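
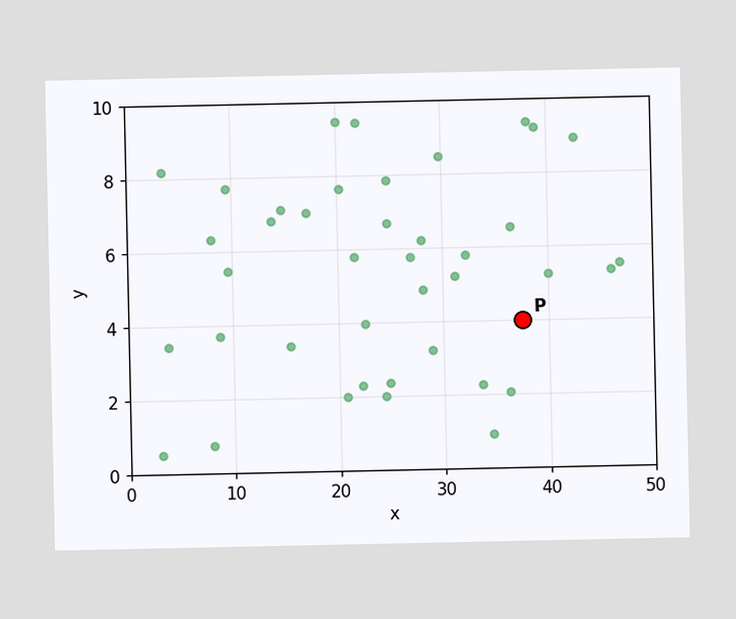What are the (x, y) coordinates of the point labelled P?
Following the gridlines from P to each axis, P sits at (37.5, 4).

(37.5, 4)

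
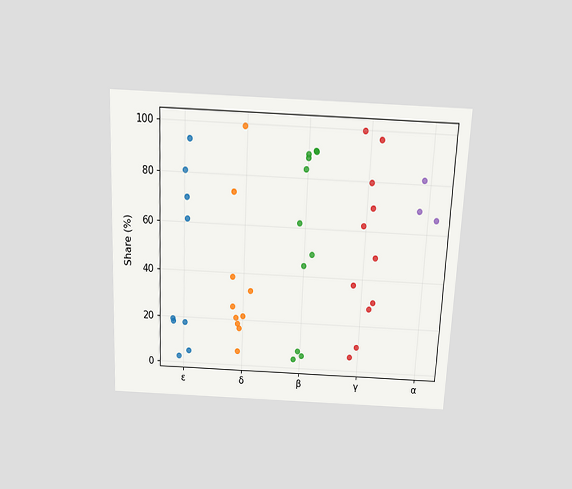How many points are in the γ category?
11

The chart is tilted about 3° clockwise and viewed slightly from above. Counting the markers in the γ column gives 11.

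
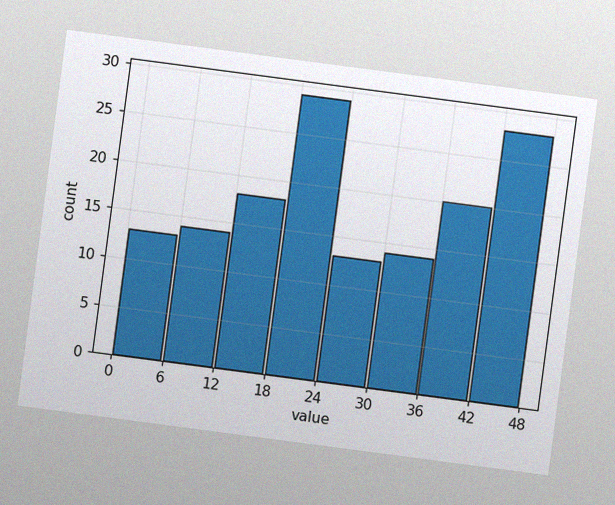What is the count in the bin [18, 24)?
The chart is tilted about 7° clockwise, with some photo noise. The [18, 24) bin has height 29.

29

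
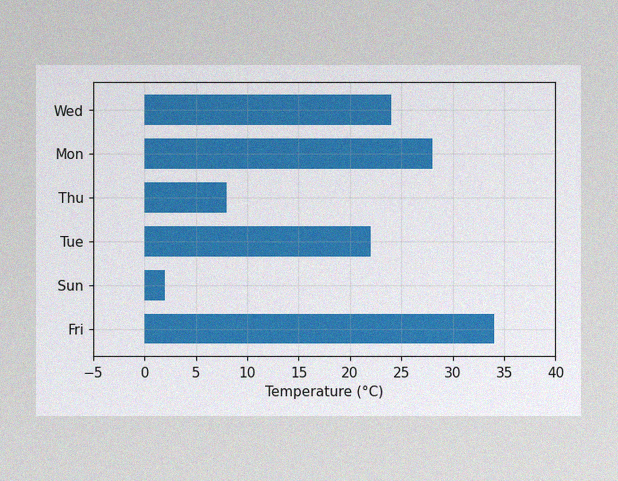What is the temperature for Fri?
The image has some photo noise and uneven lighting. Reading along the chart's x-axis, the Fri bar reaches 34°C.

34°C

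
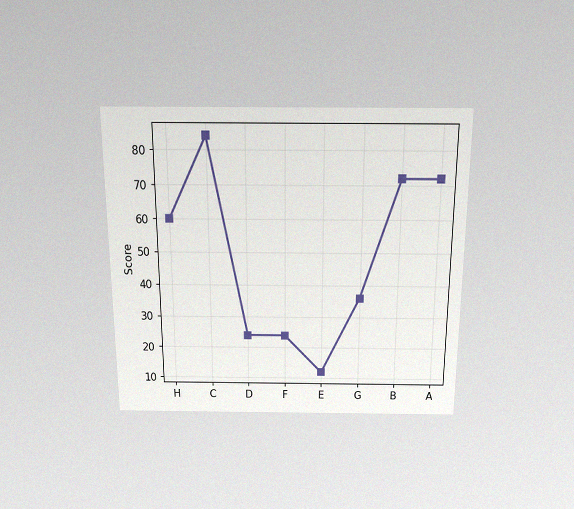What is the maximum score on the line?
The chart is viewed slightly from above, with some photo noise. The highest point is at C, and reading across to the y-axis gives 84.

84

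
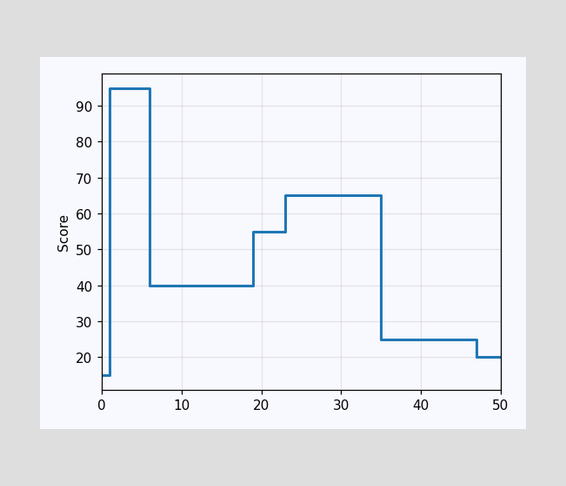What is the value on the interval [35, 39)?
25

On [35, 39) the step sits at 25.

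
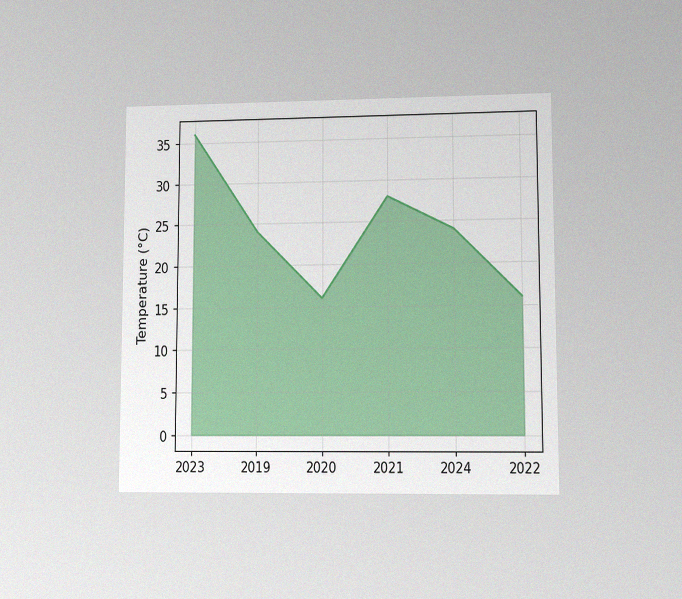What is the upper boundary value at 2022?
16°C

The chart is viewed at a slight angle, with some photo noise. At 2022 the upper boundary is at 16°C.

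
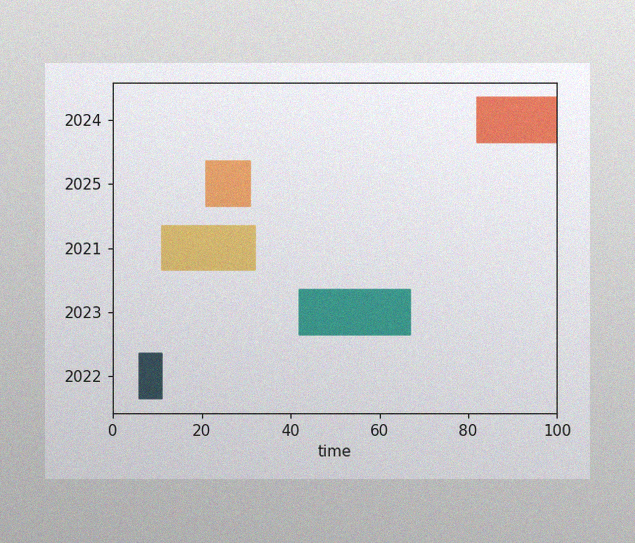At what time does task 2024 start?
The image has some photo noise and uneven lighting. The 2024 bar begins at t=82.

82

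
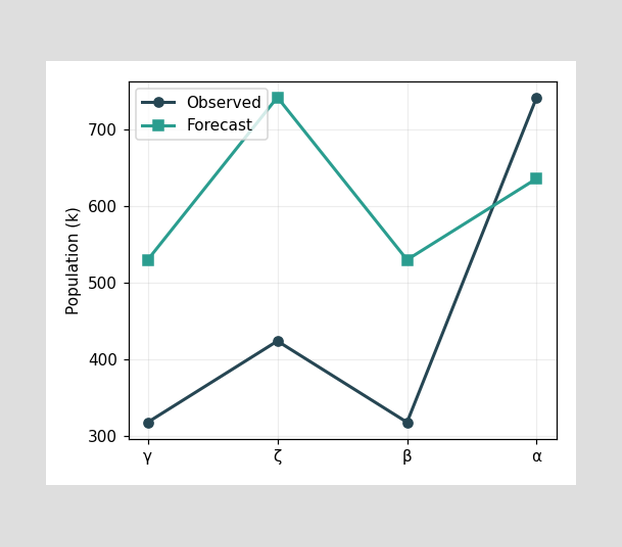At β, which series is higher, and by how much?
At β, Forecast sits above the other line by 212k.

Forecast, by 212k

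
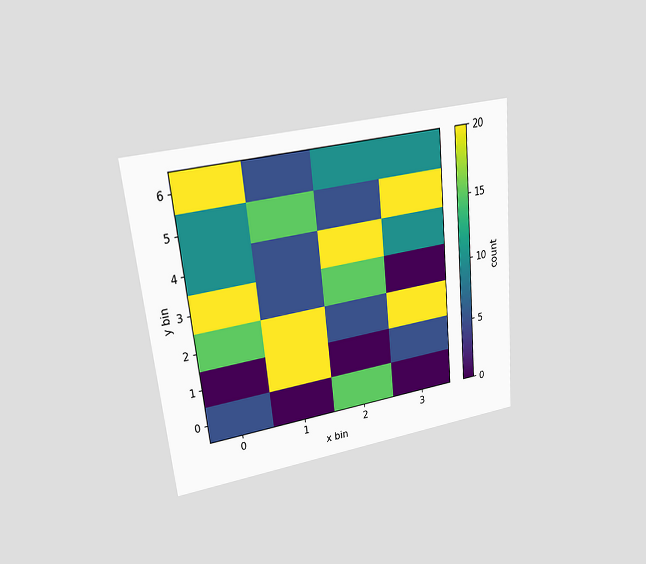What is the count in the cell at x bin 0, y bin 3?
20

The chart is tilted about 6° counter-clockwise and viewed at a slight angle. Matching the cell (0, 3) against the colorbar gives 20.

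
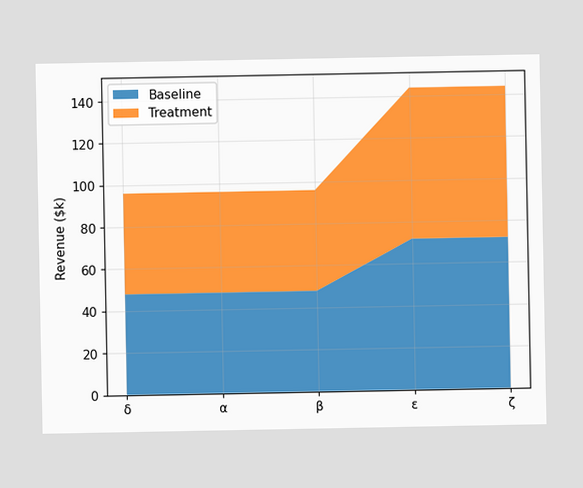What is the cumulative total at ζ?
$144k

The stacked total at ζ reaches $144k.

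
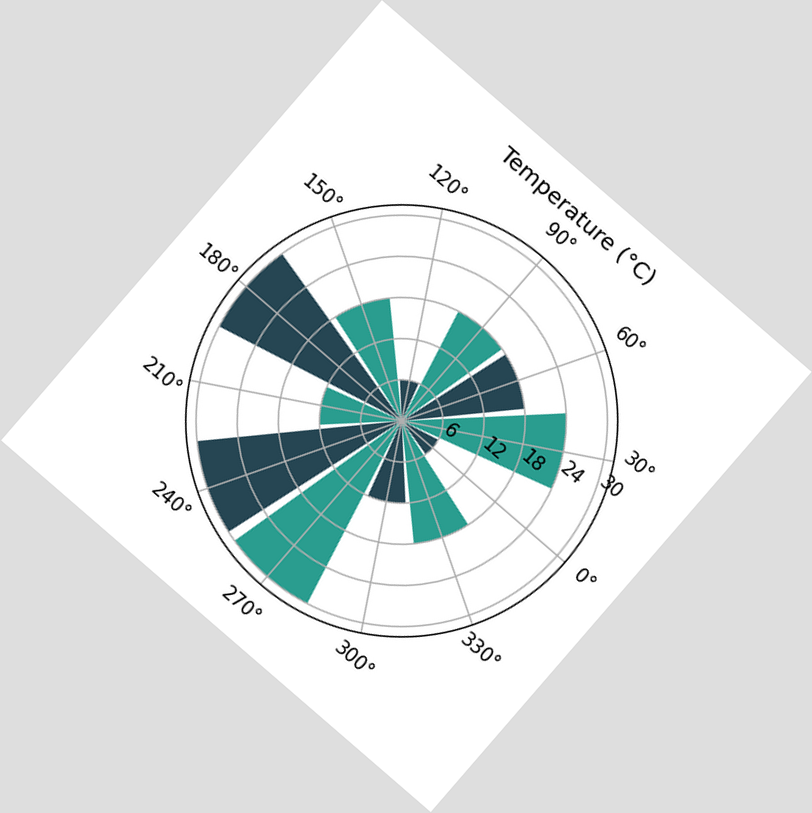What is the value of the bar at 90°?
The chart is tilted about 41° clockwise. The bar at 90° reaches 18°C on the radial axis.

18°C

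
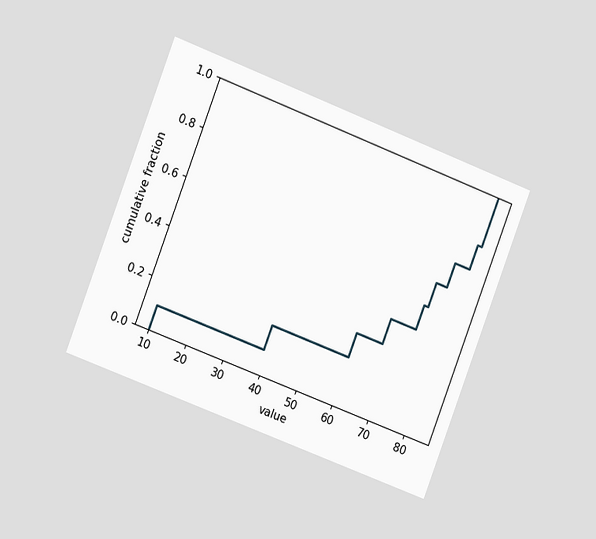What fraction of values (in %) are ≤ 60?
30%

The chart is tilted about 21° clockwise and viewed at a slight angle. At x=60 the ECDF step is at 30%.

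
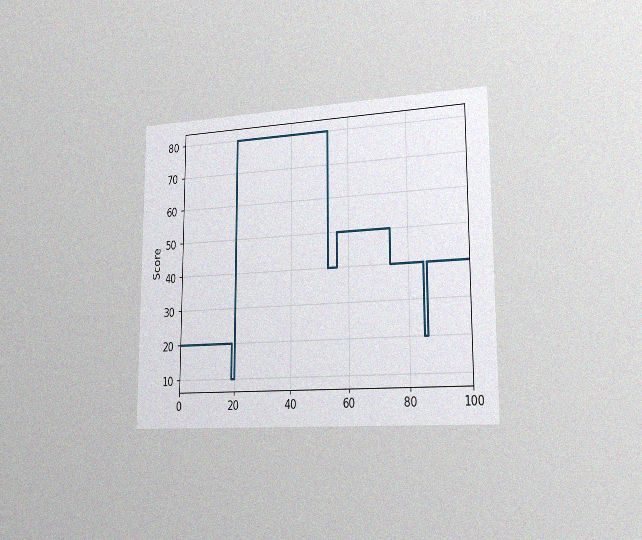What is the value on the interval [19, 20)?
The chart is viewed slightly from the right, with some photo noise. On [19, 20) the step sits at 10.

10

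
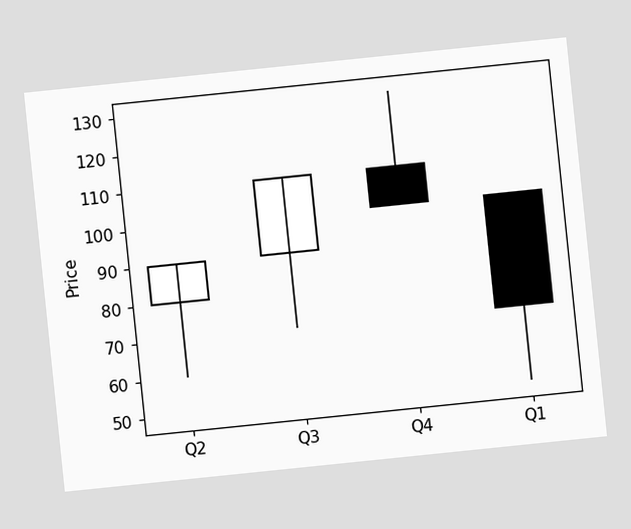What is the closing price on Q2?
90

The chart is tilted about 6° counter-clockwise. The Q2 candle closes at 90.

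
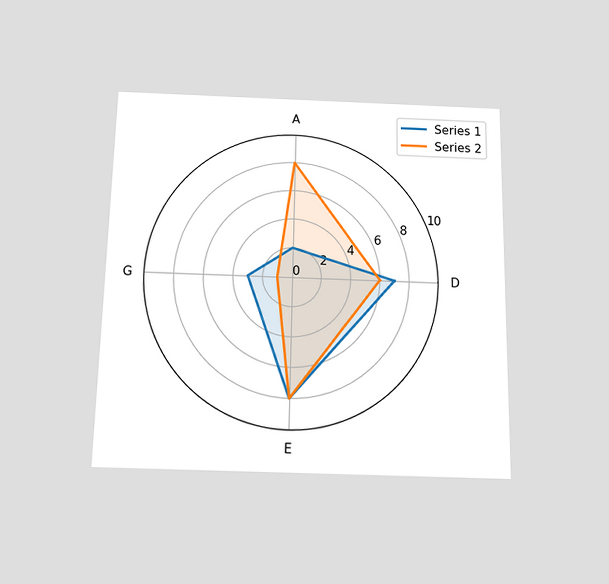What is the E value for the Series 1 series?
The chart is viewed slightly from below. On the E axis, Series 1 reaches 8.

8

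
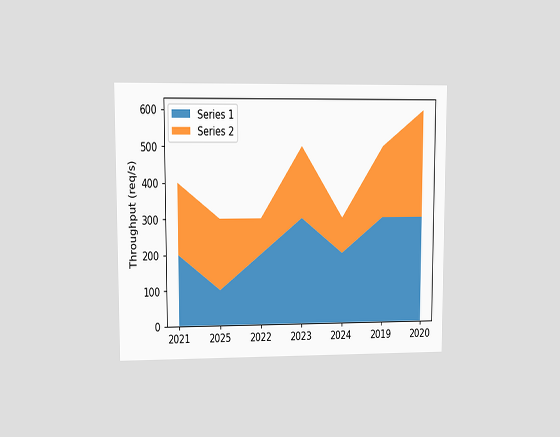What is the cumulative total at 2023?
500req/s

The chart is viewed at a slight angle. The stacked total at 2023 reaches 500req/s.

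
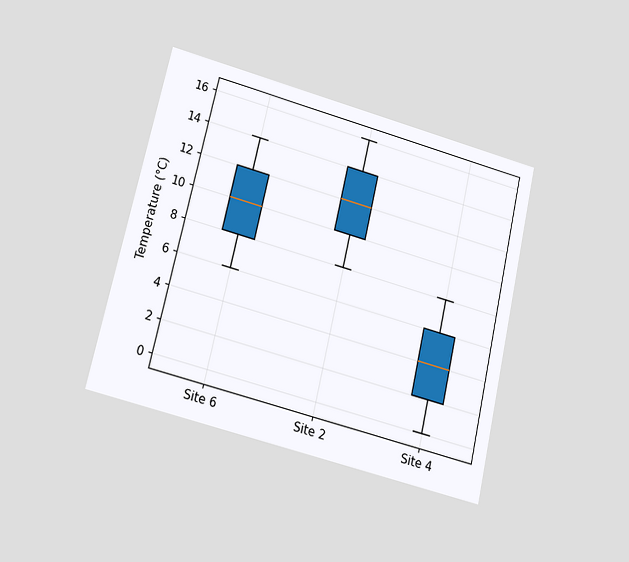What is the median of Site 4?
The chart is tilted about 13° clockwise and viewed slightly from below. The median line in the Site 4 box sits at 4°C.

4°C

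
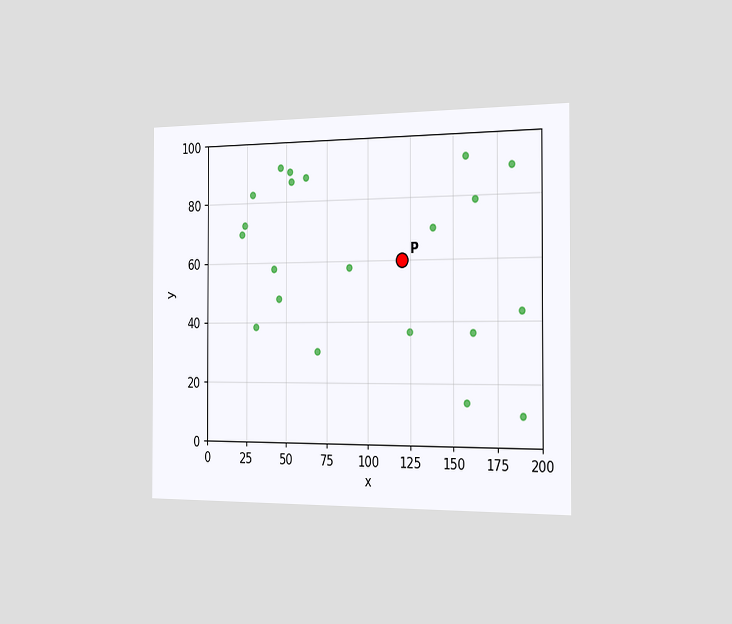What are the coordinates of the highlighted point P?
The chart is viewed slightly from the right. Following the gridlines from P to each axis, P sits at (120, 60).

(120, 60)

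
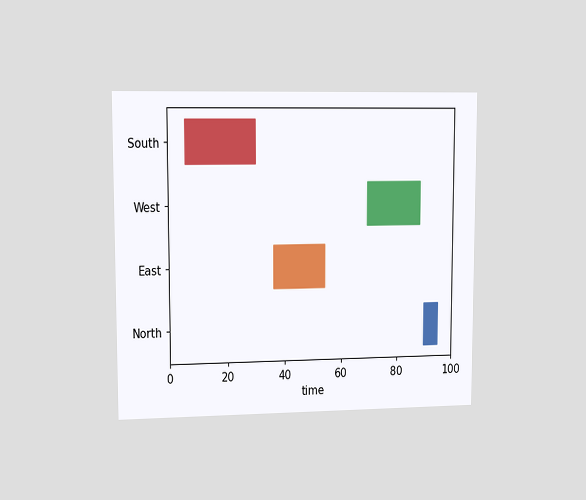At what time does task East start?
36

The chart is viewed at a slight angle. The East bar begins at t=36.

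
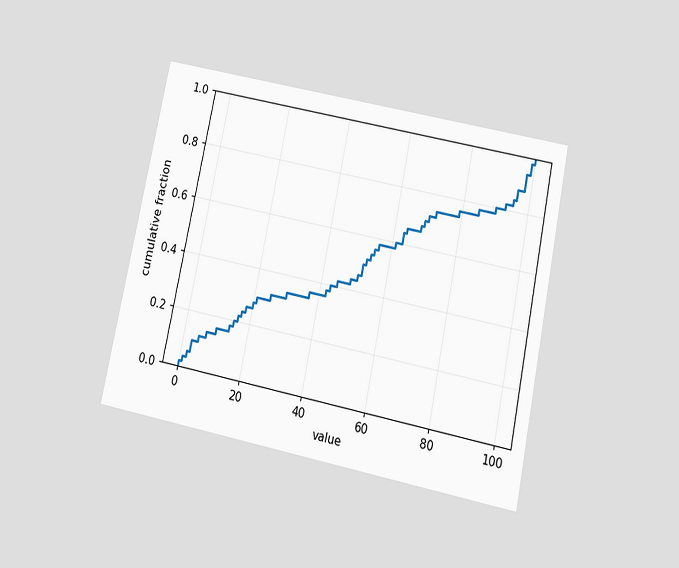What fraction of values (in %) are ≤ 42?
38%

The chart is tilted about 12° clockwise and viewed slightly from below. At x=42 the ECDF step is at 38%.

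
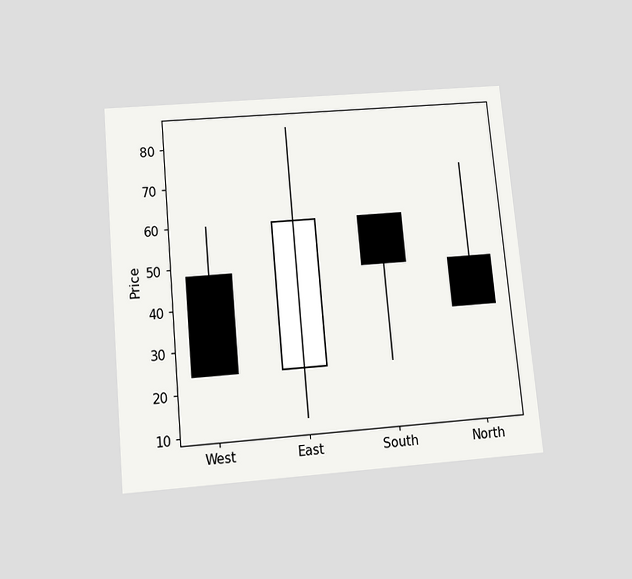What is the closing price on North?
The chart is tilted about 5° counter-clockwise and viewed slightly from below. The North candle closes at 36.

36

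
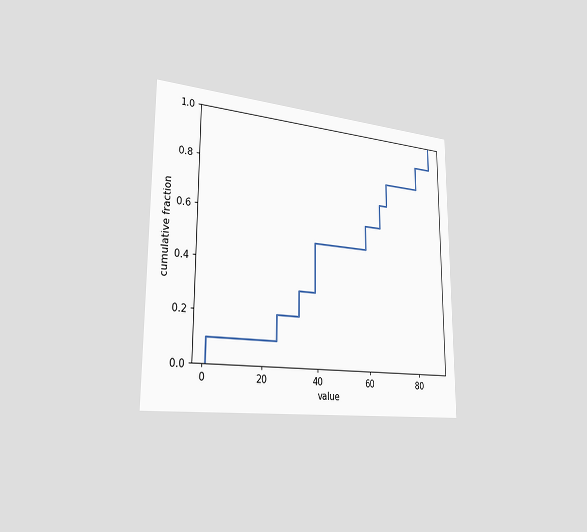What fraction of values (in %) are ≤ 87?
The chart is viewed slightly from the left. At x=87 the ECDF step is at 100%.

100%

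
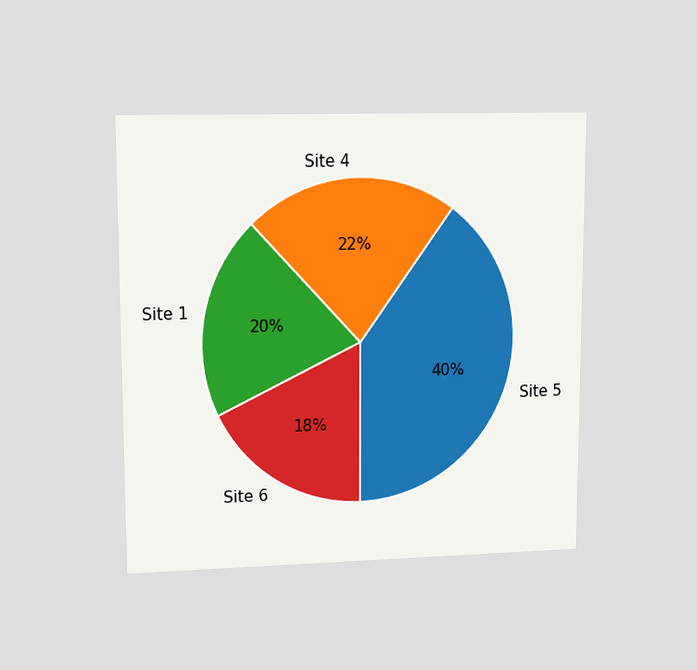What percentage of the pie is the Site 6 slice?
The chart is viewed at a slight angle. The Site 6 slice takes up 18% of the pie.

18%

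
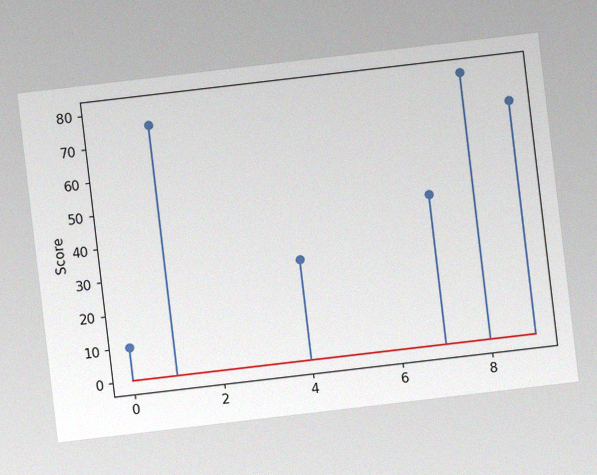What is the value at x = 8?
The chart is tilted about 7° counter-clockwise, with some photo noise. The stem at x=8 reaches 80.

80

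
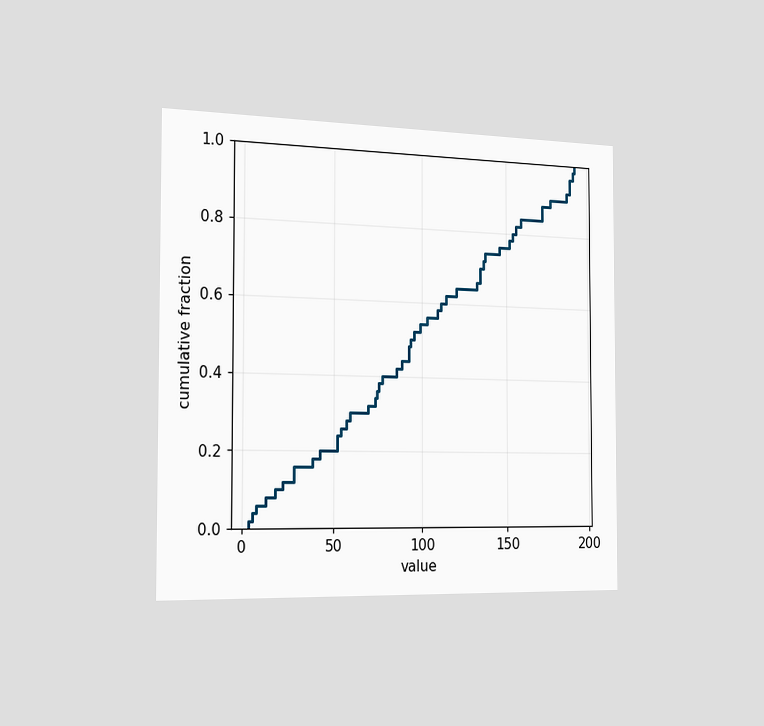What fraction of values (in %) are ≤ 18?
10%

The chart is viewed slightly from the left. At x=18 the ECDF step is at 10%.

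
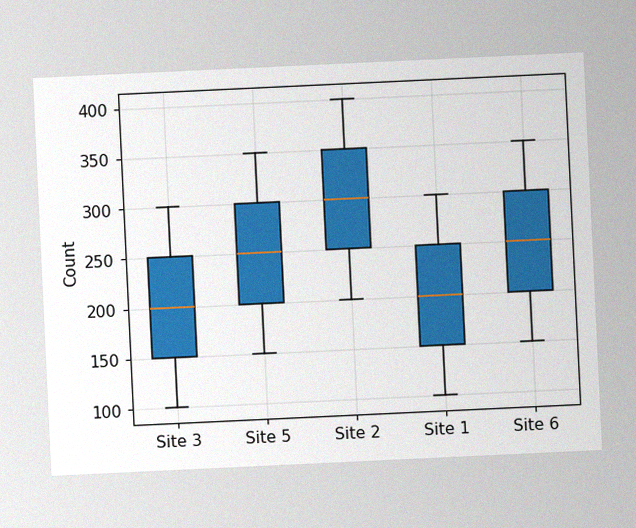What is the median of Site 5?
The chart is tilted about 3° counter-clockwise, with some photo noise. The median line in the Site 5 box sits at 250.

250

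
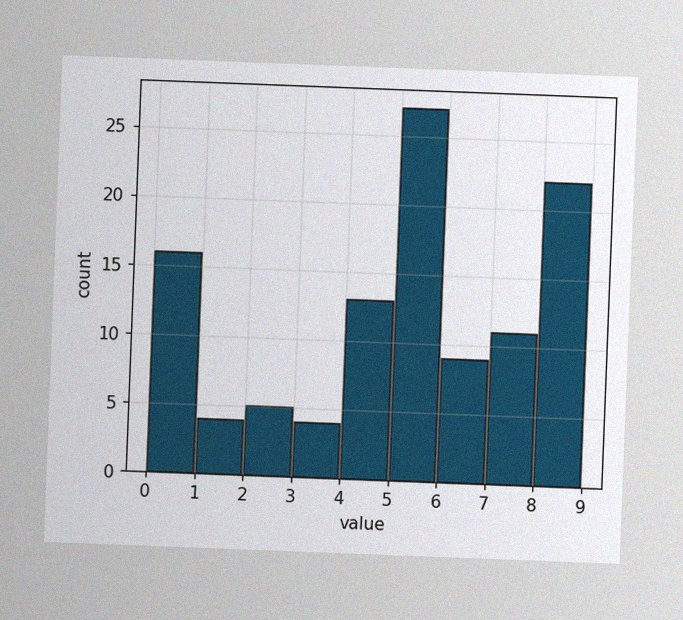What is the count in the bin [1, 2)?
4

The chart is tilted about 2° clockwise, with some photo noise. The [1, 2) bin has height 4.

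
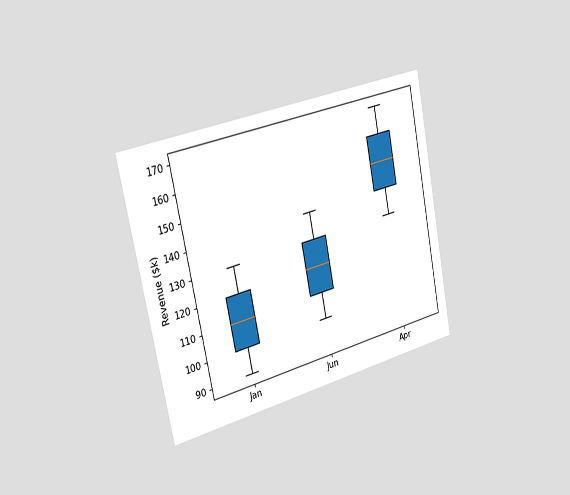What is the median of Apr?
The chart is tilted about 11° counter-clockwise and viewed slightly from the left. The median line in the Apr box sits at $150k.

$150k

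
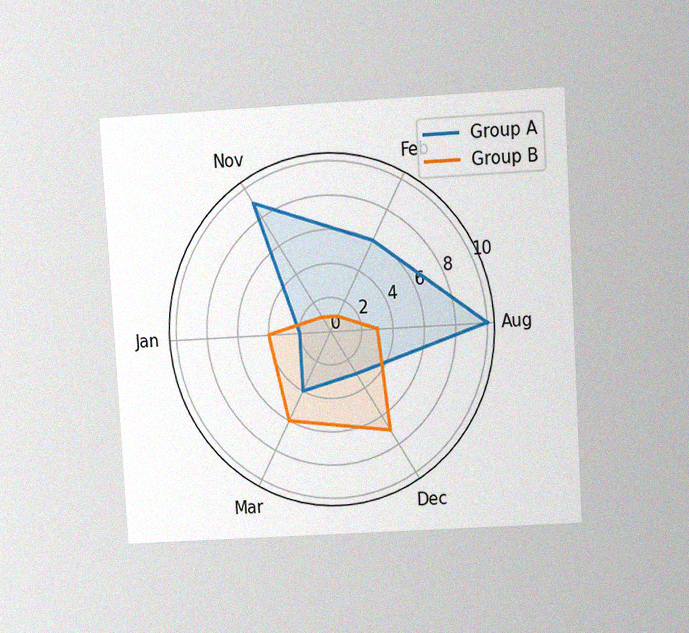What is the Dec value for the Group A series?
The chart is tilted about 3° counter-clockwise and viewed at a slight angle, with some photo noise. On the Dec axis, Group A reaches 3.

3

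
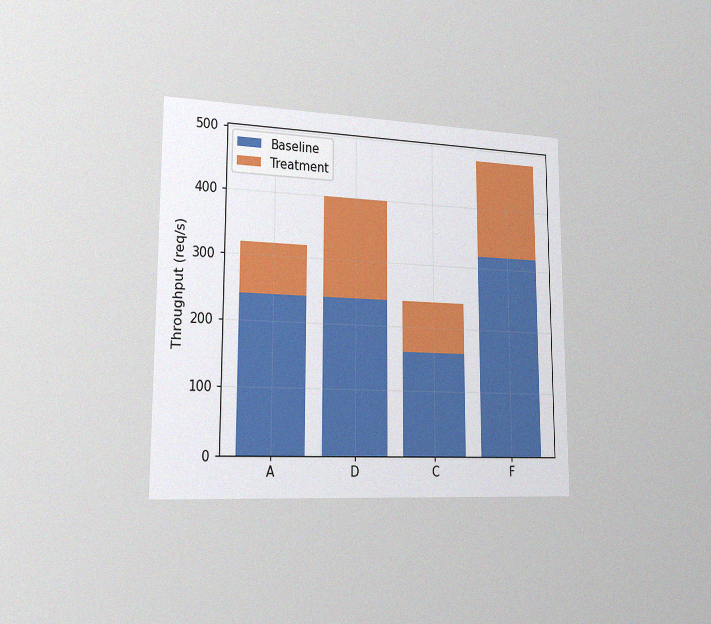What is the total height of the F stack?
480req/s

The chart is viewed slightly from the left, with some photo noise. The F stack's top reaches 480req/s on the y-axis.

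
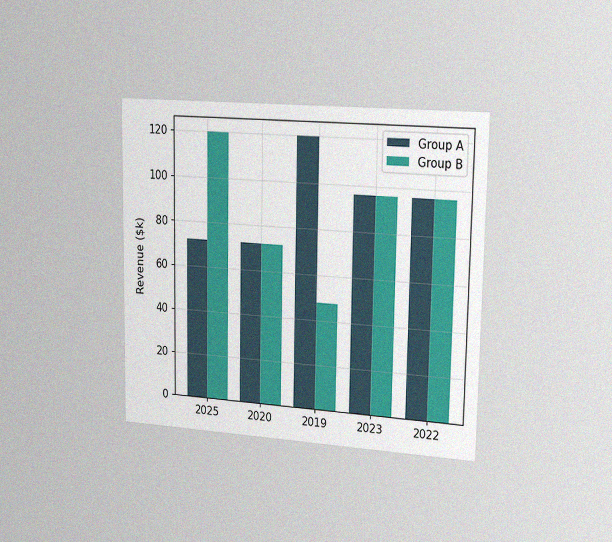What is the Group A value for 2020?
The chart is viewed slightly from the right, with some photo noise. The Group A bar at 2020 reaches $72k on the y-axis.

$72k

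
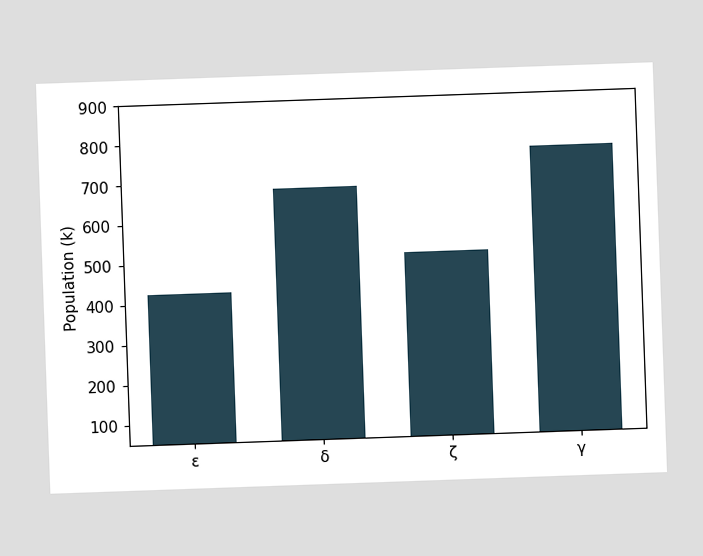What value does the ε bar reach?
The chart is tilted about 2° counter-clockwise. Reading along the chart's y-axis, the ε bar reaches 425k.

425k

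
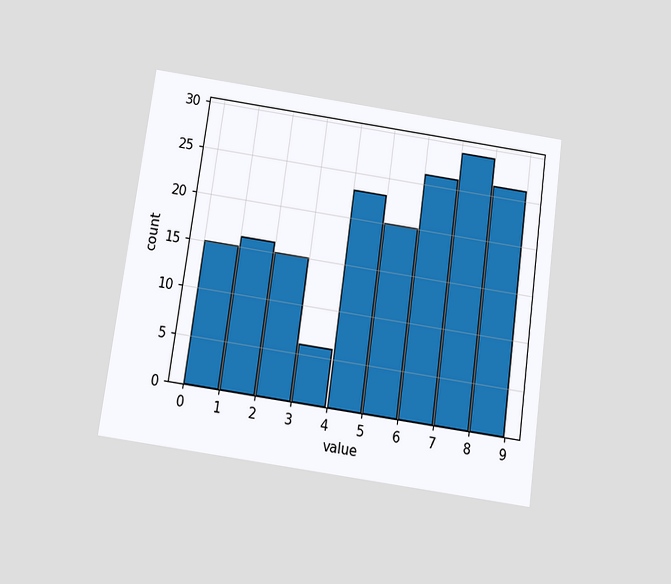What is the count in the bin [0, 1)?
The chart is tilted about 8° clockwise and viewed slightly from below. The [0, 1) bin has height 15.

15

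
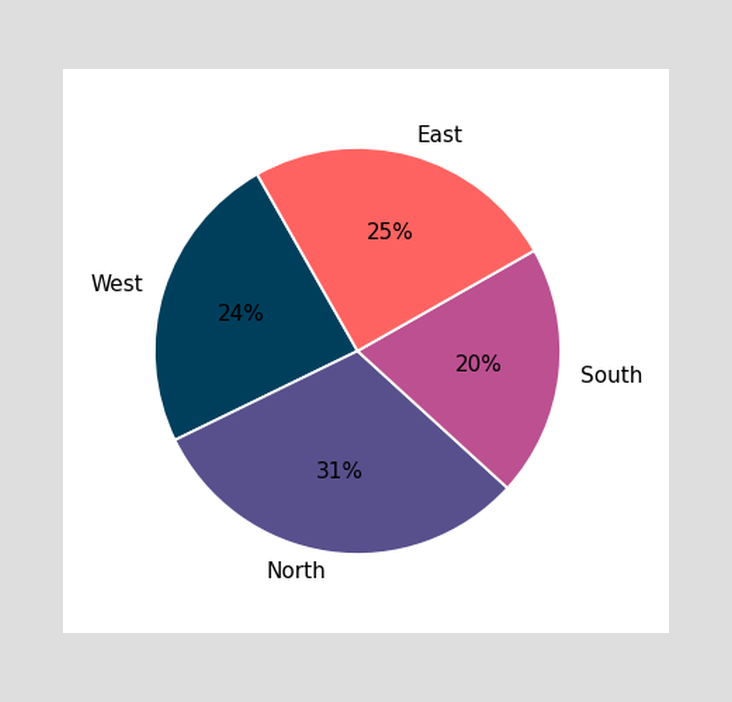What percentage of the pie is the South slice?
20%

The South slice takes up 20% of the pie.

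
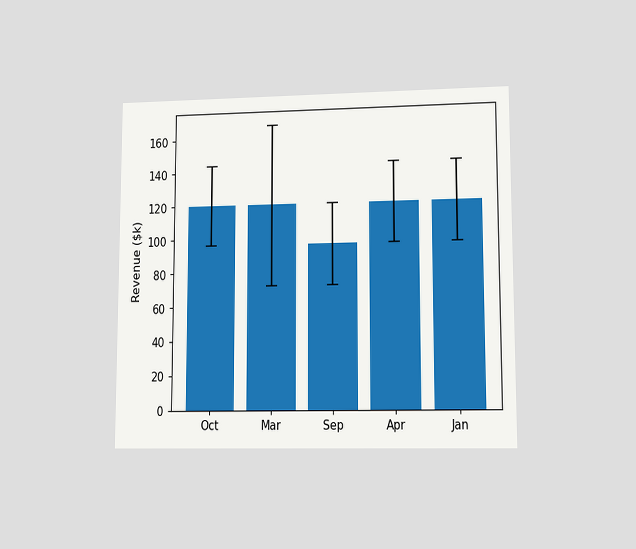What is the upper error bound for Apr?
The chart is viewed at a slight angle. The Apr bar's upper whisker reaches $144k.

$144k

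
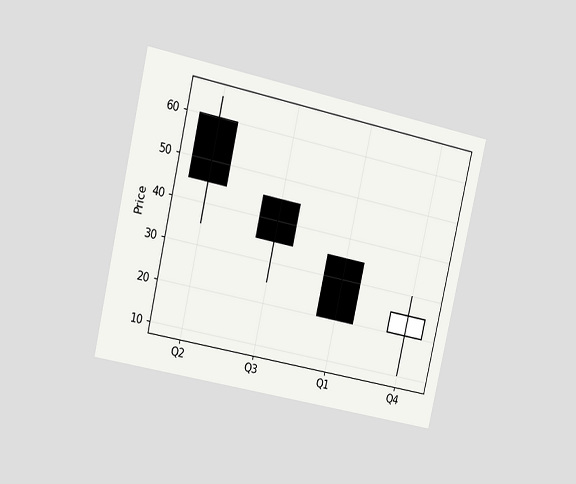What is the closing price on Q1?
20

The chart is tilted about 13° clockwise and viewed slightly from the left. The Q1 candle closes at 20.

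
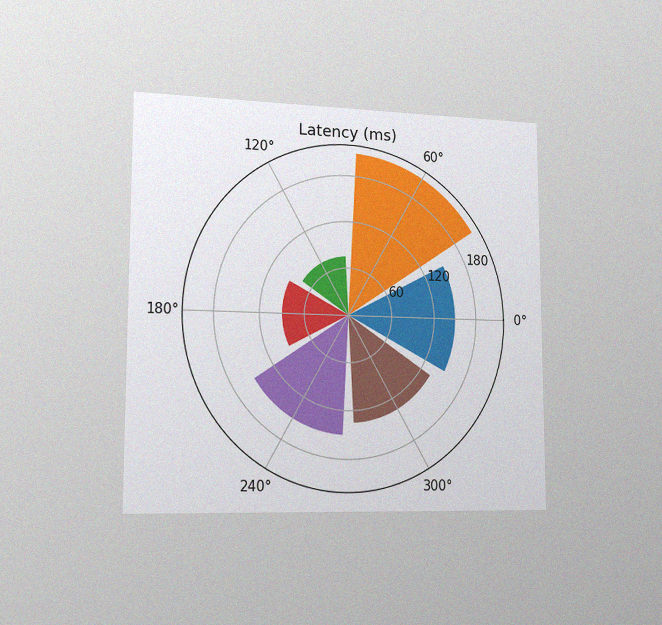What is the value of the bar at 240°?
150ms

The chart is viewed slightly from the left, with some photo noise. The bar at 240° reaches 150ms on the radial axis.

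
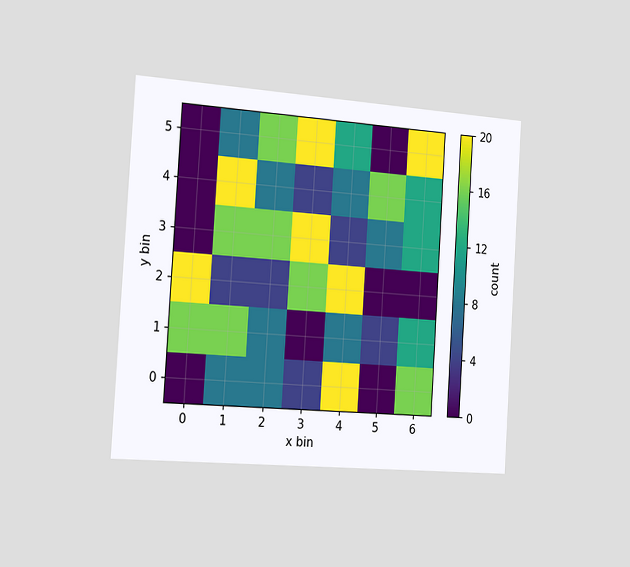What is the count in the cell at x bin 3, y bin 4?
The chart is tilted about 4° clockwise and viewed slightly from the left. Matching the cell (3, 4) against the colorbar gives 4.

4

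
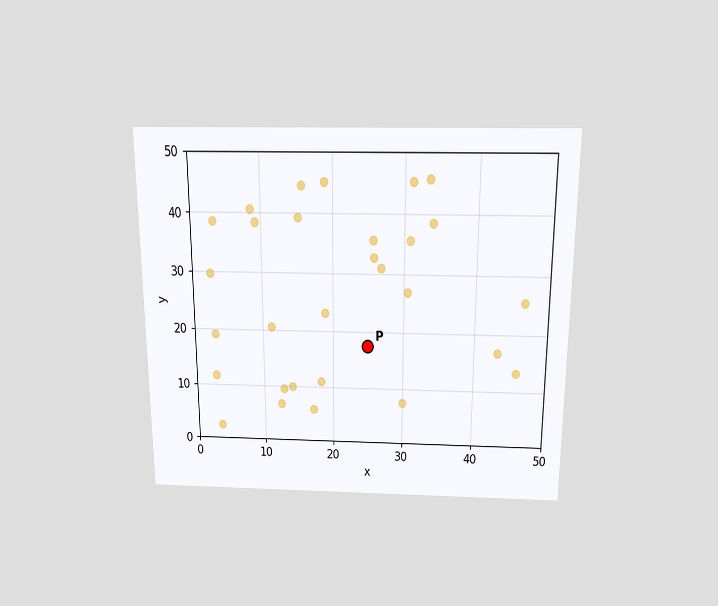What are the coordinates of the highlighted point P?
(25, 17.5)

The chart is viewed slightly from above. Following the gridlines from P to each axis, P sits at (25, 17.5).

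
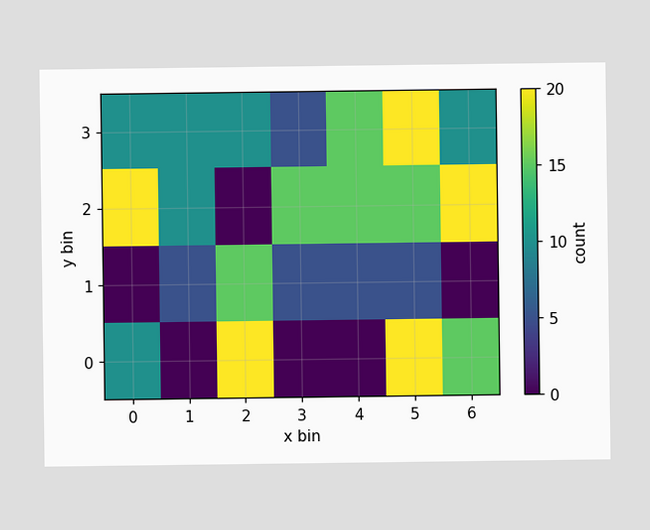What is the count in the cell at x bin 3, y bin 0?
Matching the cell (3, 0) against the colorbar gives 0.

0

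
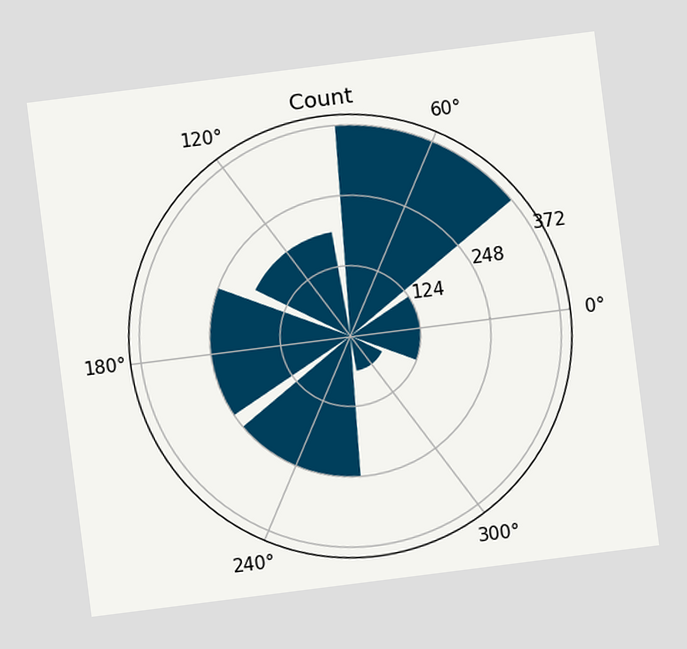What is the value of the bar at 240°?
The chart is tilted about 7° counter-clockwise. The bar at 240° reaches 248 on the radial axis.

248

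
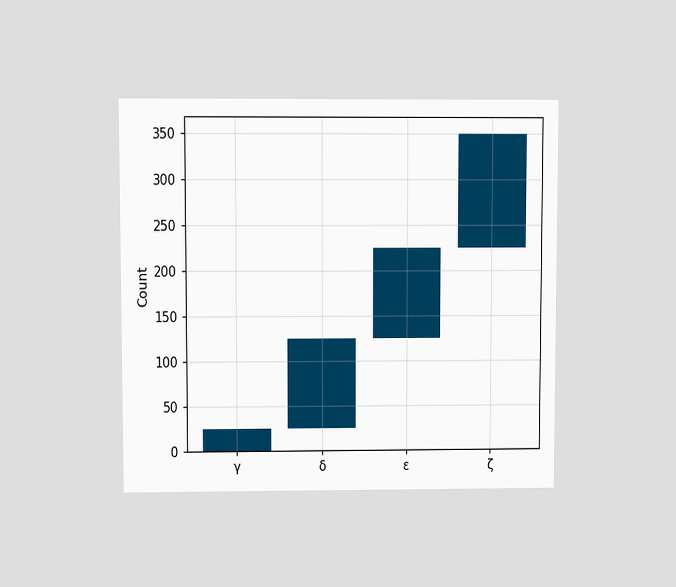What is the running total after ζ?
350

The chart is viewed at a slight angle. After ζ the running total reaches 350.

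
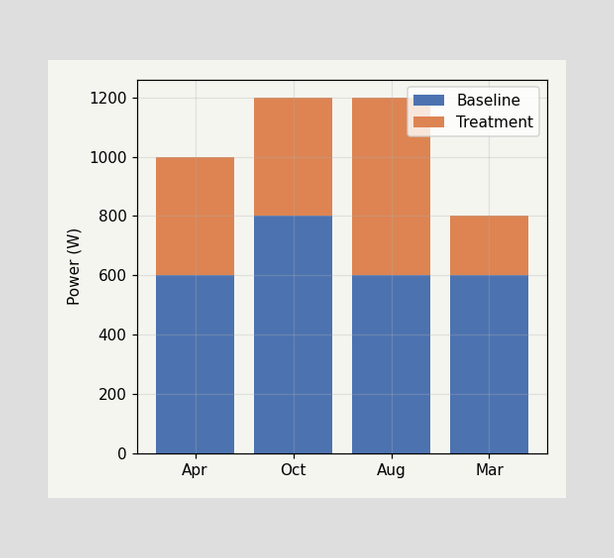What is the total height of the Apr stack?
The Apr stack's top reaches 1000W on the y-axis.

1000W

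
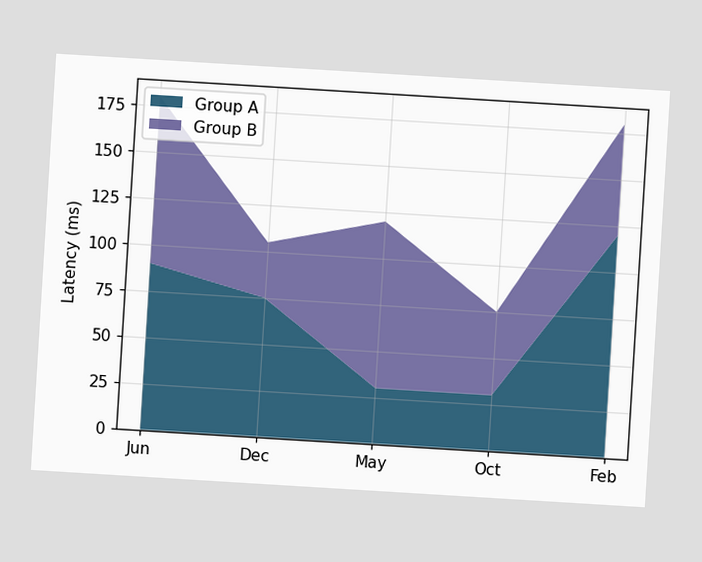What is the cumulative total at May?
120ms

The chart is tilted about 3° clockwise. The stacked total at May reaches 120ms.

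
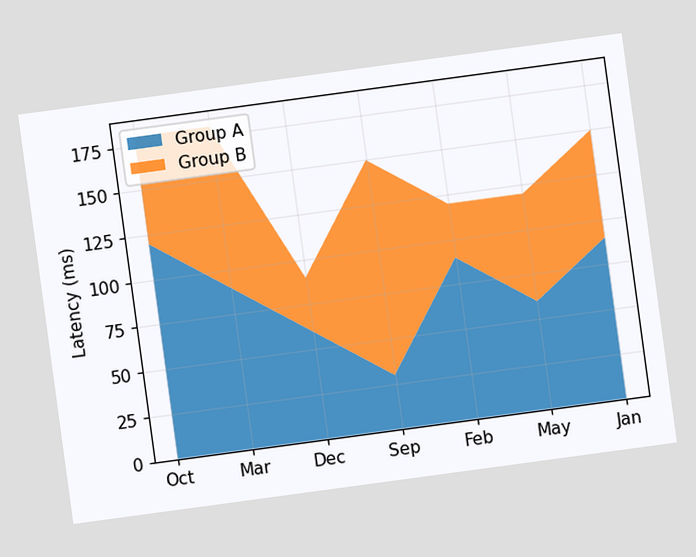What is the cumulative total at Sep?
The chart is tilted about 8° counter-clockwise. The stacked total at Sep reaches 150ms.

150ms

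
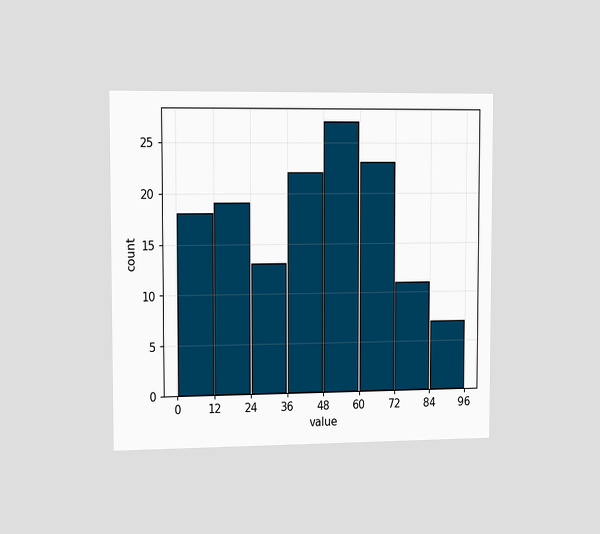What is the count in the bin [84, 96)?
7

The chart is viewed slightly from the left. The [84, 96) bin has height 7.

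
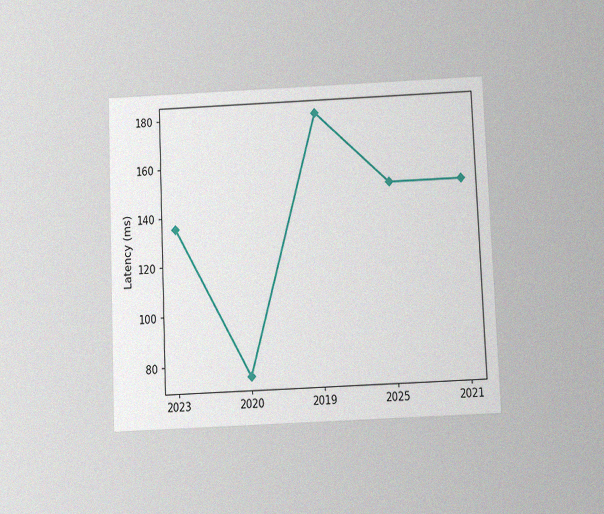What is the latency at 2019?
The chart is tilted about 2° counter-clockwise and viewed slightly from below, with some photo noise. At 2019, the line is at 180ms.

180ms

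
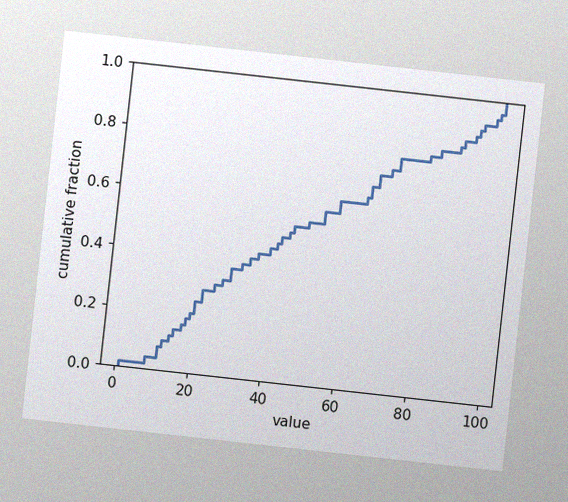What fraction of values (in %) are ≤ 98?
The chart is tilted about 6° clockwise, with some photo noise. At x=98 the ECDF step is at 96%.

96%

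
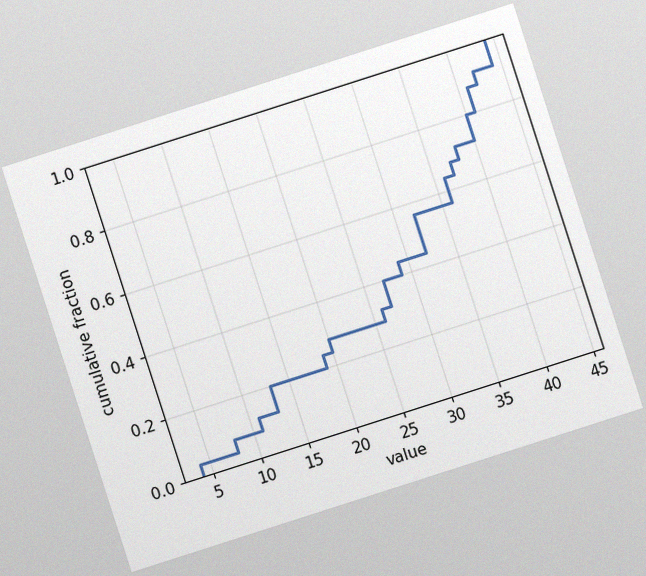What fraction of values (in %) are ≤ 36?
64%

The chart is tilted about 18° counter-clockwise, with some photo noise. At x=36 the ECDF step is at 64%.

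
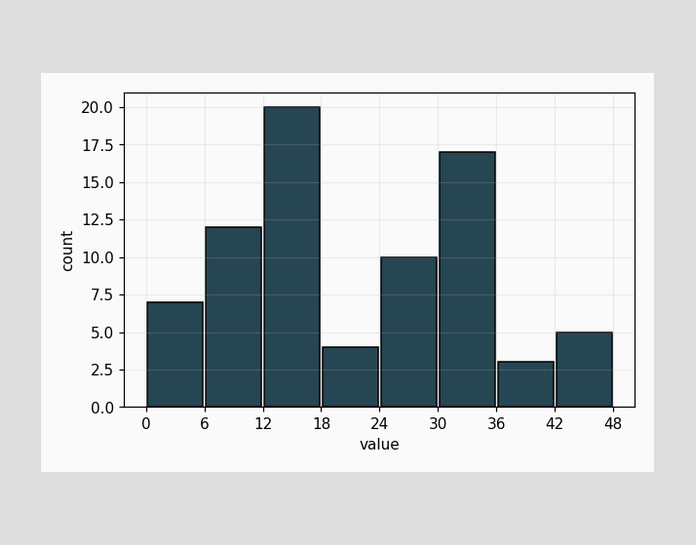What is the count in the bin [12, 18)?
The [12, 18) bin has height 20.

20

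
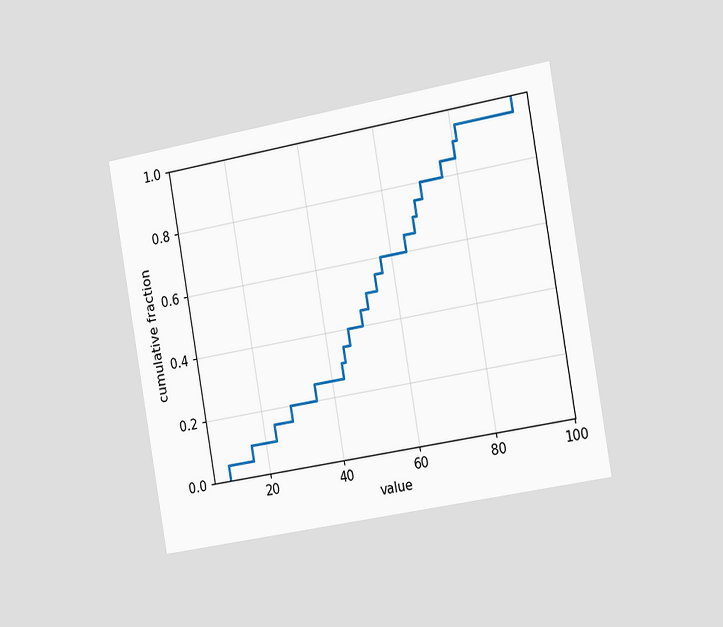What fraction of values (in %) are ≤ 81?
The chart is tilted about 10° counter-clockwise and viewed slightly from the right. At x=81 the ECDF step is at 95%.

95%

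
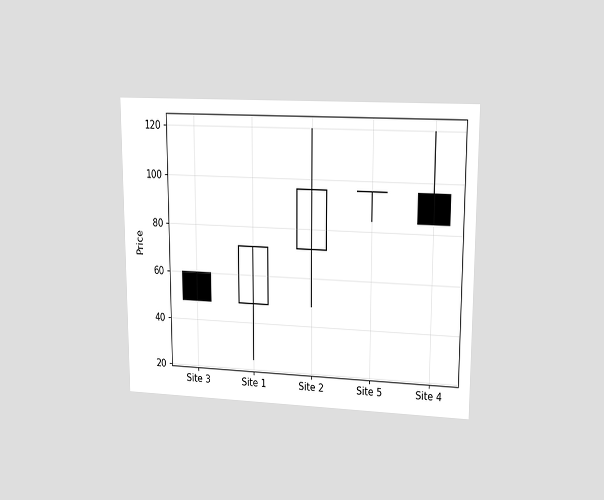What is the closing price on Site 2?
96

The chart is viewed at a slight angle. The Site 2 candle closes at 96.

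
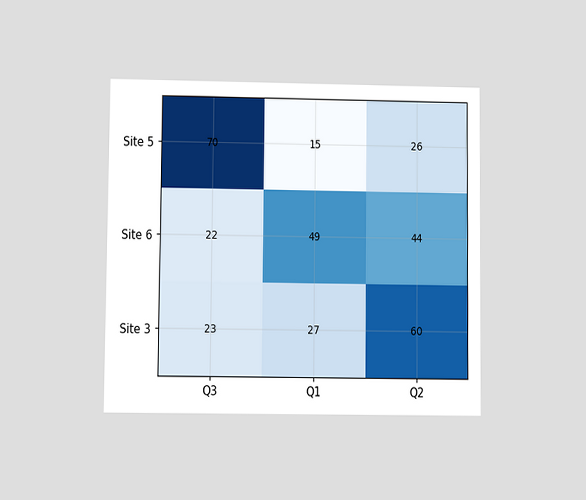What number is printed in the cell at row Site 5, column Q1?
The chart is viewed at a slight angle. The (Site 5, Q1) cell reads 15.

15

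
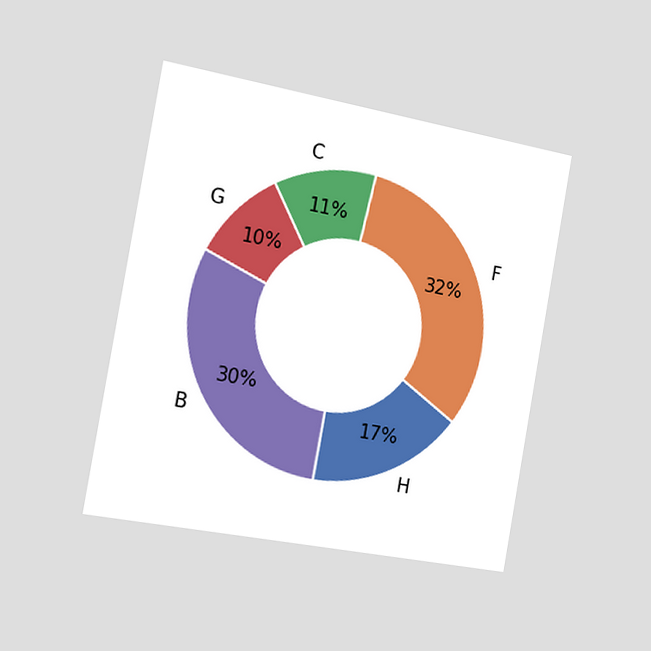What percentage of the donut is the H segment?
17%

The chart is tilted about 10° clockwise and viewed slightly from the left. The H segment takes up 17% of the ring.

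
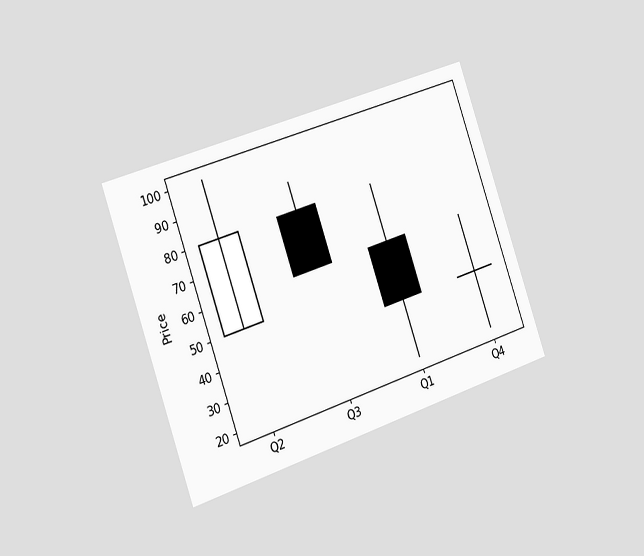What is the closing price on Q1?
The chart is tilted about 19° counter-clockwise and viewed slightly from the left. The Q1 candle closes at 40.

40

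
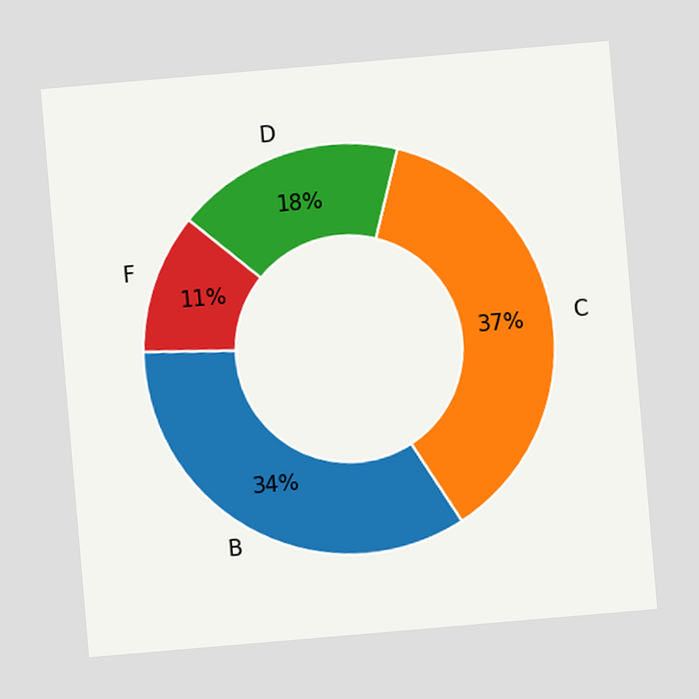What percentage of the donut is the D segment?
The chart is tilted about 5° counter-clockwise. The D segment takes up 18% of the ring.

18%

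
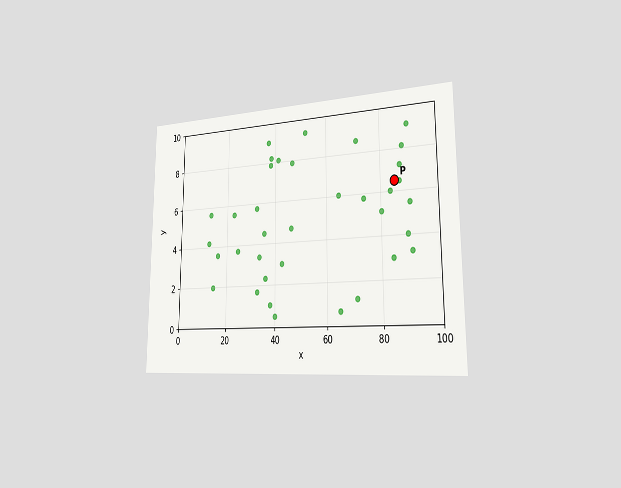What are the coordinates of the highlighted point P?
The chart is viewed slightly from the right. Following the gridlines from P to each axis, P sits at (85, 6.5).

(85, 6.5)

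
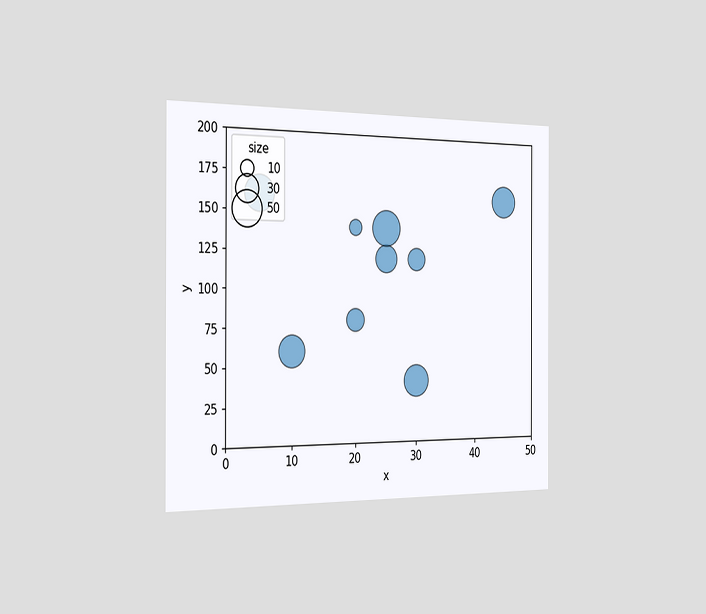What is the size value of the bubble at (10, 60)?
40

The chart is viewed slightly from the left. Matching the bubble at (10, 60) against the size legend gives 40.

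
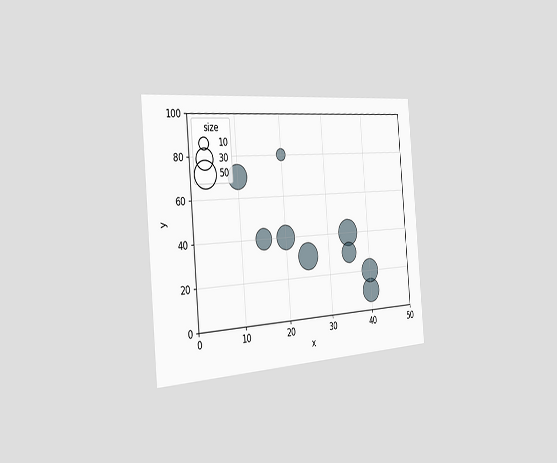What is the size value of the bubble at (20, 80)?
10

The chart is tilted about 5° counter-clockwise and viewed slightly from the left. Matching the bubble at (20, 80) against the size legend gives 10.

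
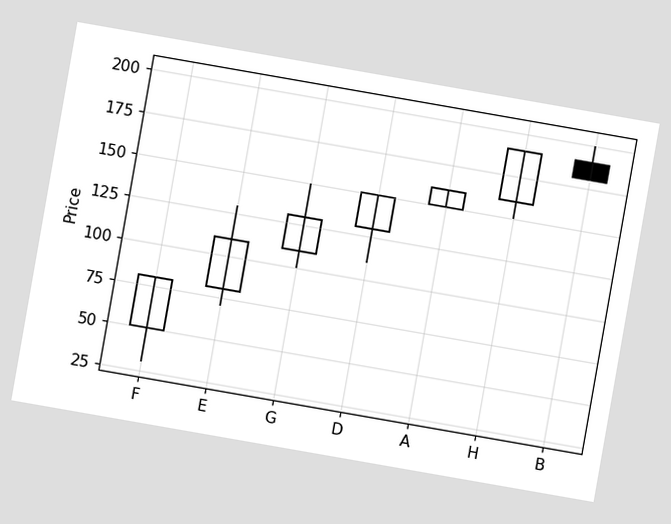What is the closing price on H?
190

The chart is tilted about 10° clockwise. The H candle closes at 190.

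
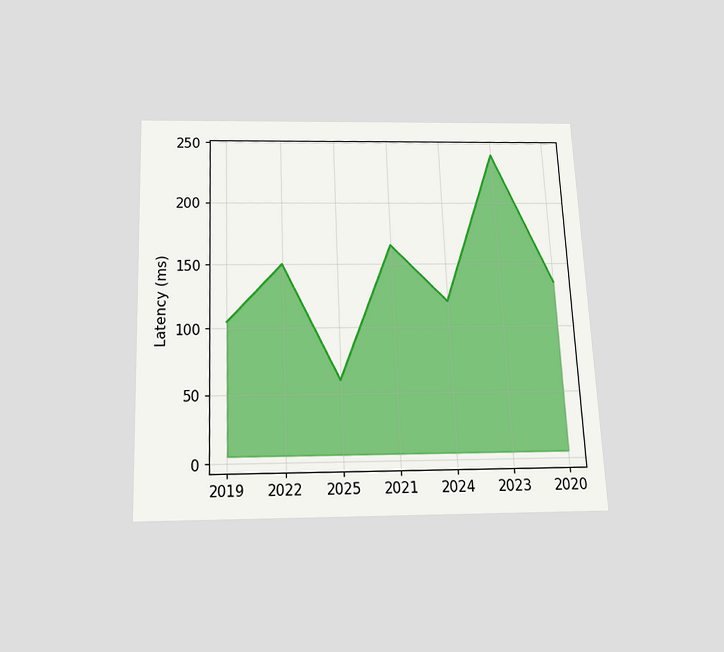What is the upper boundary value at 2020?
The chart is tilted about 2° counter-clockwise and viewed slightly from below. At 2020 the upper boundary is at 135ms.

135ms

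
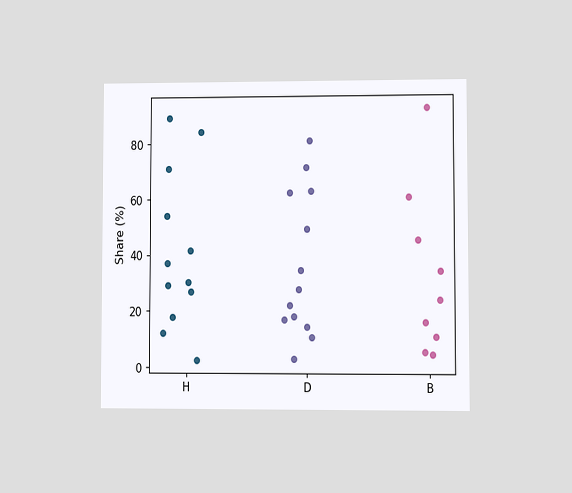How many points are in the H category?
The chart is viewed at a slight angle. Counting the markers in the H column gives 12.

12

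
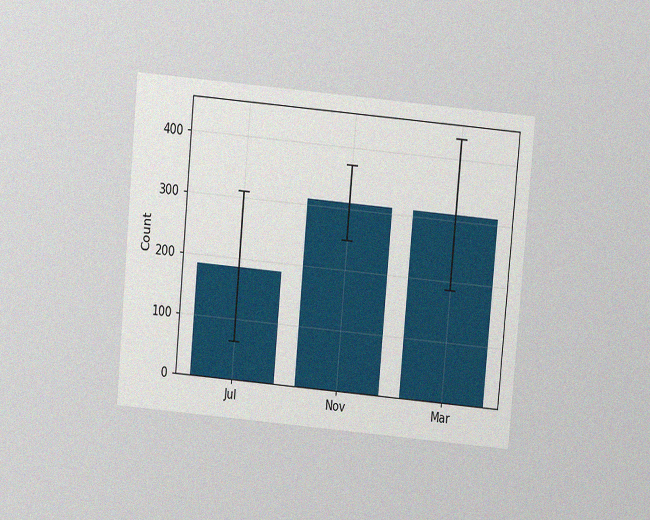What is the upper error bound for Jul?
The chart is tilted about 5° clockwise and viewed slightly from above, with some photo noise. The Jul bar's upper whisker reaches 310.

310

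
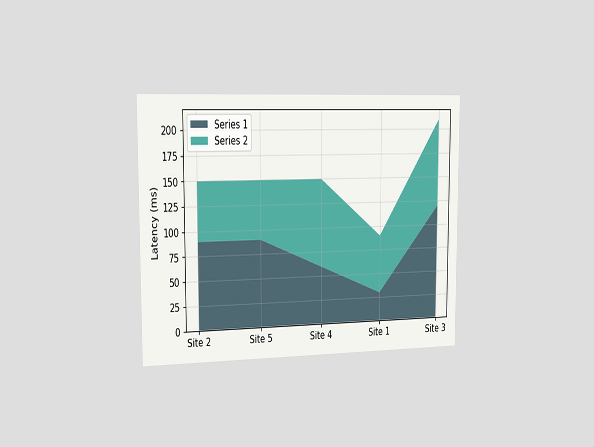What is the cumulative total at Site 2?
The chart is viewed slightly from the left. The stacked total at Site 2 reaches 150ms.

150ms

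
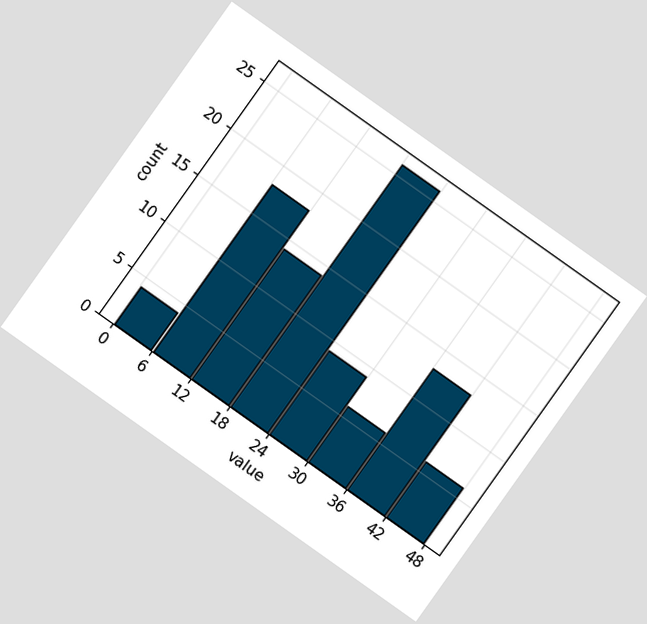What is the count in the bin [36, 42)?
13

The chart is tilted about 35° clockwise. The [36, 42) bin has height 13.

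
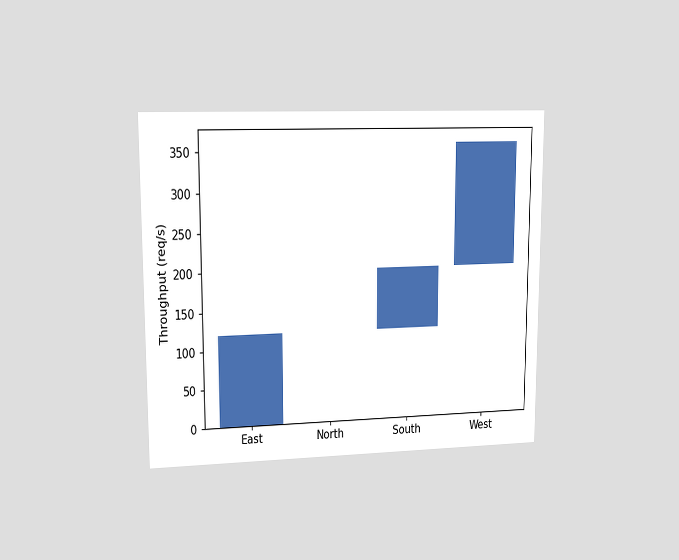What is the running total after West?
360req/s

The chart is viewed at a slight angle. After West the running total reaches 360req/s.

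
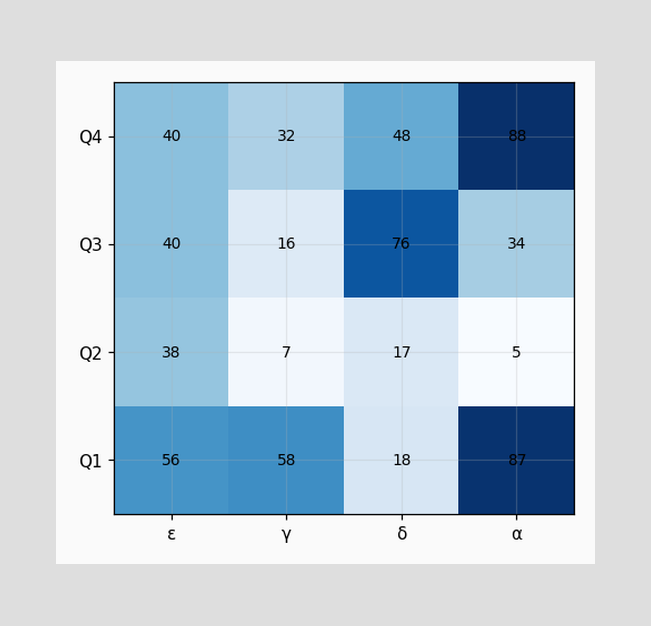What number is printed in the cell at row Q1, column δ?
The (Q1, δ) cell reads 18.

18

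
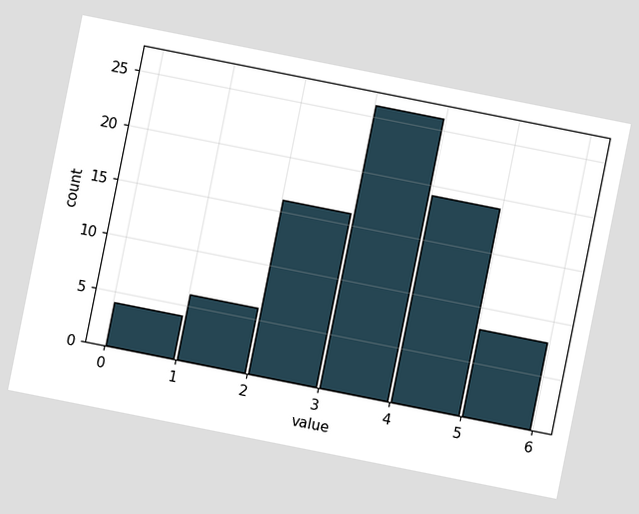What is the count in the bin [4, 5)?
The chart is tilted about 11° clockwise. The [4, 5) bin has height 19.

19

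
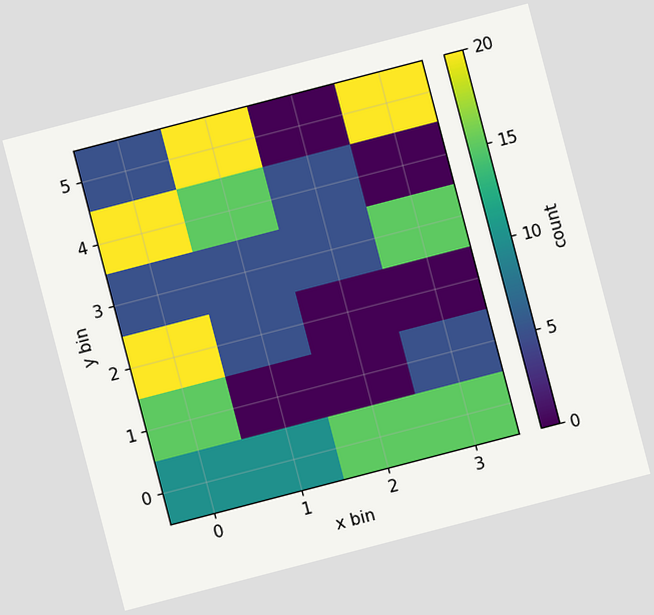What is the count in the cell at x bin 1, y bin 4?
15

The chart is tilted about 15° counter-clockwise. Matching the cell (1, 4) against the colorbar gives 15.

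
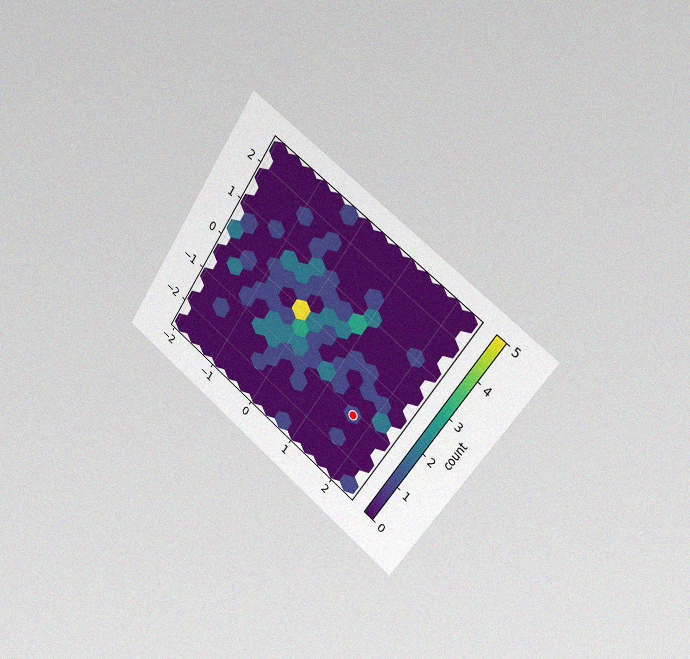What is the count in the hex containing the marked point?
The chart is tilted about 34° clockwise and viewed slightly from the right, with some photo noise. The marked hex reads 1 on the colorbar.

1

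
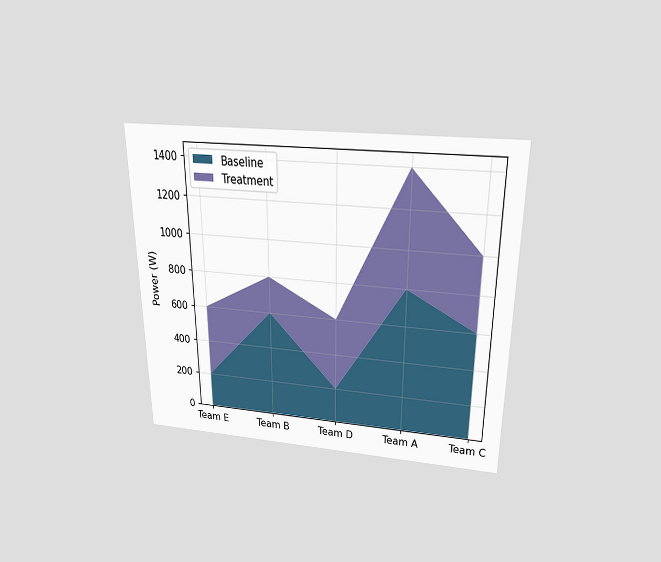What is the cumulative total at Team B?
800W

The chart is viewed slightly from above. The stacked total at Team B reaches 800W.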